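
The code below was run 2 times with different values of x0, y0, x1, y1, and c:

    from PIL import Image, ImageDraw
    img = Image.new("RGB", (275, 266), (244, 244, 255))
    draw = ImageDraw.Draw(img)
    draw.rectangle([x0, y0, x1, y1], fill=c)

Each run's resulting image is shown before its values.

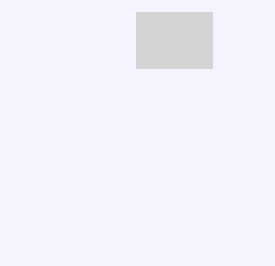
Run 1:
x0 = 136, y0 = 12, x1 = 212, y1 = 68, c = 'lightgray'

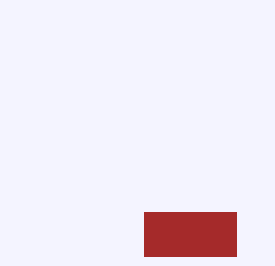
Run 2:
x0 = 144
y0 = 212
x1 = 236
y1 = 256
c = 'brown'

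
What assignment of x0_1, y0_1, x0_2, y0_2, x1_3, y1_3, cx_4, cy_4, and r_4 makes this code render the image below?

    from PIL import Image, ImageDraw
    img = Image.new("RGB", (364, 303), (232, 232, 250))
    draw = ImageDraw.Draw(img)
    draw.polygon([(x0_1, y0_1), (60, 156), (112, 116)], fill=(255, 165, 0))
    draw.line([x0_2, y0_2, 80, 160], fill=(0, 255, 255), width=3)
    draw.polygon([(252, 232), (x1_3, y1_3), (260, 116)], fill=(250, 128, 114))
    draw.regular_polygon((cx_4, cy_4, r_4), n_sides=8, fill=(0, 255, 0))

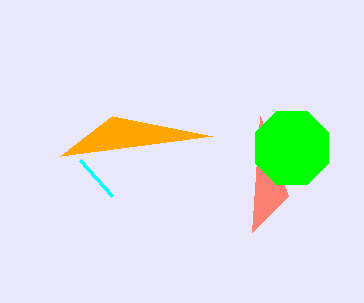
x0_1 = 212, y0_1 = 136, x0_2 = 112, y0_2 = 196, x1_3 = 288, y1_3 = 196, cx_4 = 292, cy_4 = 148, r_4 = 40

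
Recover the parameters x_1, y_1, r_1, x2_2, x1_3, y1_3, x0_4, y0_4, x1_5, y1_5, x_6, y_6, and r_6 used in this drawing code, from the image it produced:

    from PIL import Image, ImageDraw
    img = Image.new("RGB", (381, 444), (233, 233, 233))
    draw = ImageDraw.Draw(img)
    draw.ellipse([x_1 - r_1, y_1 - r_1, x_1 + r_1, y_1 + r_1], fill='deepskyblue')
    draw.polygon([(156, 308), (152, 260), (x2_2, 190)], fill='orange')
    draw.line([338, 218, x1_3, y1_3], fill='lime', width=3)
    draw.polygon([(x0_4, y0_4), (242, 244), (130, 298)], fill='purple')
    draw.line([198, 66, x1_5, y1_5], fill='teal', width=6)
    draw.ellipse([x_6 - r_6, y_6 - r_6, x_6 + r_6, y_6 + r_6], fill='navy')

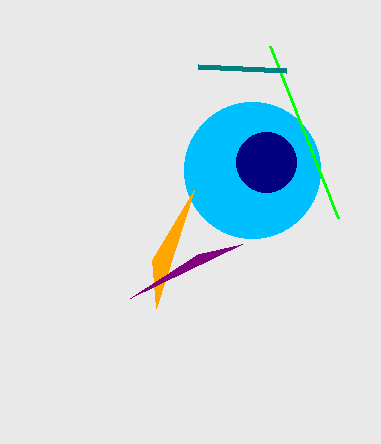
x_1 = 252, y_1 = 170, r_1 = 68, x2_2 = 194, x1_3 = 270, y1_3 = 46, x0_4 = 198, y0_4 = 254, x1_5 = 286, y1_5 = 70, x_6 = 266, y_6 = 162, r_6 = 30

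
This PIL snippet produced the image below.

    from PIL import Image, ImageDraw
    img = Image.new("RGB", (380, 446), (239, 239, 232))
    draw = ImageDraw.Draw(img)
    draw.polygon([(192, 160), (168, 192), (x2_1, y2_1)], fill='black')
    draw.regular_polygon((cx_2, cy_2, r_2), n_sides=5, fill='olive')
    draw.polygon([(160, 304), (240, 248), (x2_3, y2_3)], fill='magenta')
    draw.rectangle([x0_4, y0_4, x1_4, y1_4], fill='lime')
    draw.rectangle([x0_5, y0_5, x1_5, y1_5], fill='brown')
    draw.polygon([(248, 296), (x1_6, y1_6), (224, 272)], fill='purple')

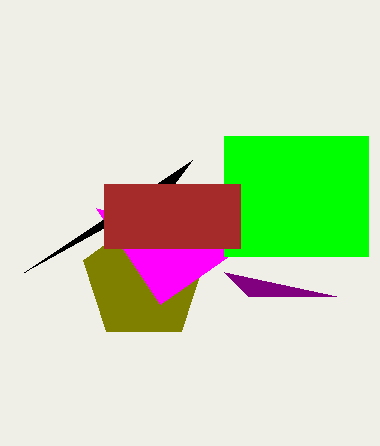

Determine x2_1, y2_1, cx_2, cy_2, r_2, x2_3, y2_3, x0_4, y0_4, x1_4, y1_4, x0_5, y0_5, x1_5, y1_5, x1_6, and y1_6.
x2_1 = 24, y2_1 = 272, cx_2 = 144, cy_2 = 280, r_2 = 64, x2_3 = 96, y2_3 = 208, x0_4 = 224, y0_4 = 136, x1_4 = 368, y1_4 = 256, x0_5 = 104, y0_5 = 184, x1_5 = 240, y1_5 = 248, x1_6 = 336, y1_6 = 296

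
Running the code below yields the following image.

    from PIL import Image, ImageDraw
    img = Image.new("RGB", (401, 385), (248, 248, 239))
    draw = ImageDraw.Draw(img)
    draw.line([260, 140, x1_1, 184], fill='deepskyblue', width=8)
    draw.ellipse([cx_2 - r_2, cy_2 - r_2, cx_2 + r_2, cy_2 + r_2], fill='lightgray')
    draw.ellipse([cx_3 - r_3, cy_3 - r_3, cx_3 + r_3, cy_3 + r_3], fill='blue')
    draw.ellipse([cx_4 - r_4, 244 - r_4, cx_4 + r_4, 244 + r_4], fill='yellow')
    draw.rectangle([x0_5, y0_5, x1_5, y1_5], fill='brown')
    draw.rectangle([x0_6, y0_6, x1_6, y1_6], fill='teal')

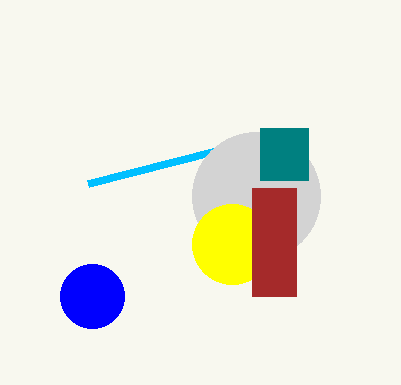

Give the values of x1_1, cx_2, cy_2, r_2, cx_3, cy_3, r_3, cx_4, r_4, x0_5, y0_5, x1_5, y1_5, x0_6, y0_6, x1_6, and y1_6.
x1_1 = 88, cx_2 = 256, cy_2 = 196, r_2 = 64, cx_3 = 92, cy_3 = 296, r_3 = 32, cx_4 = 232, r_4 = 40, x0_5 = 252, y0_5 = 188, x1_5 = 296, y1_5 = 296, x0_6 = 260, y0_6 = 128, x1_6 = 308, y1_6 = 180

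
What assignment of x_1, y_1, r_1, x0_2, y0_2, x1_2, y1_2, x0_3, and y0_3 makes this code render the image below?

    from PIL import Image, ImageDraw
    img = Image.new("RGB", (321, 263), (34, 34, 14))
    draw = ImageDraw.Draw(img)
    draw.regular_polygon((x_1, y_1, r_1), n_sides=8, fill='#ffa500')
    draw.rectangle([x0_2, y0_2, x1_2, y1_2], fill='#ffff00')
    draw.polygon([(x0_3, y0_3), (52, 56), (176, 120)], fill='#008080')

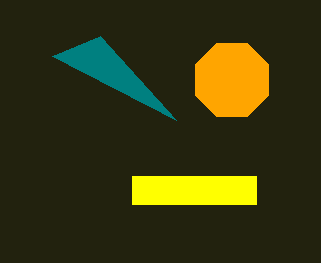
x_1 = 232
y_1 = 80
r_1 = 40
x0_2 = 132
y0_2 = 176
x1_2 = 256
y1_2 = 204
x0_3 = 100
y0_3 = 36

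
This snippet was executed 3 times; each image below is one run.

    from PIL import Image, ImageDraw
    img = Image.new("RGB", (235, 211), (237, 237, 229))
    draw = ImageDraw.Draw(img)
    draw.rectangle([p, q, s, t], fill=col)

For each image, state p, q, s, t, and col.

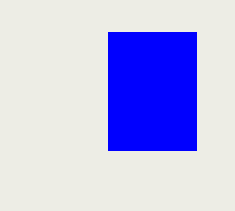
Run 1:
p = 108
q = 32
s = 196
t = 150
col = 'blue'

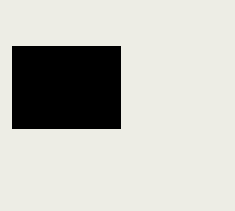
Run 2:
p = 12; q = 46; s = 120; t = 128; col = 'black'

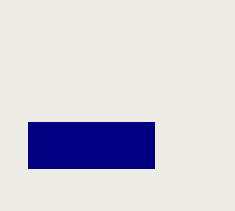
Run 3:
p = 28
q = 122
s = 154
t = 168
col = 'navy'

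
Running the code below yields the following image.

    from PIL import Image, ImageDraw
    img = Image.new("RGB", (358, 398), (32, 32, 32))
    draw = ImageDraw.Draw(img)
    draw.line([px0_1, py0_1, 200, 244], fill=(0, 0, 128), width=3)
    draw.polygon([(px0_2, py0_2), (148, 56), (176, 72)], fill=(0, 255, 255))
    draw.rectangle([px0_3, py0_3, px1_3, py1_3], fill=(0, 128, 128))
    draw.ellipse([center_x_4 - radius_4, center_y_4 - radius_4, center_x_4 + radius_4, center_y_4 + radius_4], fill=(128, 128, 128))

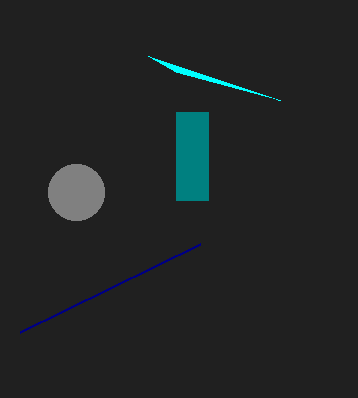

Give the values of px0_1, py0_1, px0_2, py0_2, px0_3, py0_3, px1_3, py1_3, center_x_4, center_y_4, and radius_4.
px0_1 = 20; py0_1 = 332; px0_2 = 280; py0_2 = 100; px0_3 = 176; py0_3 = 112; px1_3 = 208; py1_3 = 200; center_x_4 = 76; center_y_4 = 192; radius_4 = 28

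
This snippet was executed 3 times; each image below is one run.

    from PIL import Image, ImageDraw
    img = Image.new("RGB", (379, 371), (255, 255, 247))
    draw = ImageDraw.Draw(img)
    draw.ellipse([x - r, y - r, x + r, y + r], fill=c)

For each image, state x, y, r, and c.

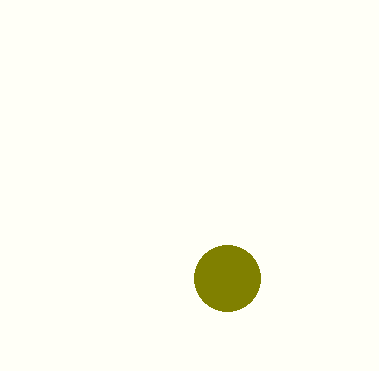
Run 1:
x = 227
y = 278
r = 33
c = 'olive'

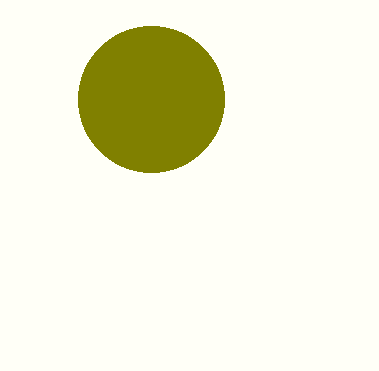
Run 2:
x = 151, y = 99, r = 73, c = 'olive'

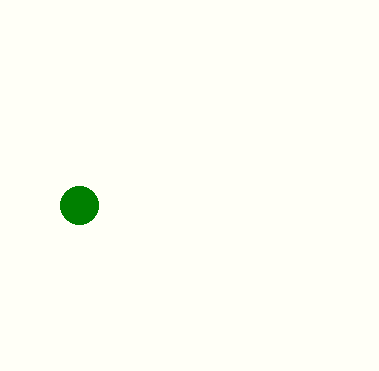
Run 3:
x = 79
y = 205
r = 19
c = 'green'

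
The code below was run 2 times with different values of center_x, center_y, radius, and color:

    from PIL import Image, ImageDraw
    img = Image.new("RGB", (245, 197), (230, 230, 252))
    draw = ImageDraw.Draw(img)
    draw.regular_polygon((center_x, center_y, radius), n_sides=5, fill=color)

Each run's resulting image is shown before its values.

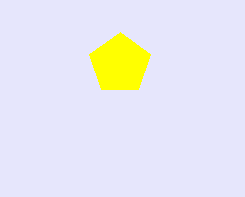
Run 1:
center_x = 120; center_y = 64; radius = 32; color = 'yellow'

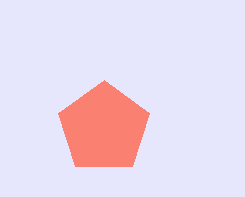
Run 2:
center_x = 104; center_y = 128; radius = 48; color = 'salmon'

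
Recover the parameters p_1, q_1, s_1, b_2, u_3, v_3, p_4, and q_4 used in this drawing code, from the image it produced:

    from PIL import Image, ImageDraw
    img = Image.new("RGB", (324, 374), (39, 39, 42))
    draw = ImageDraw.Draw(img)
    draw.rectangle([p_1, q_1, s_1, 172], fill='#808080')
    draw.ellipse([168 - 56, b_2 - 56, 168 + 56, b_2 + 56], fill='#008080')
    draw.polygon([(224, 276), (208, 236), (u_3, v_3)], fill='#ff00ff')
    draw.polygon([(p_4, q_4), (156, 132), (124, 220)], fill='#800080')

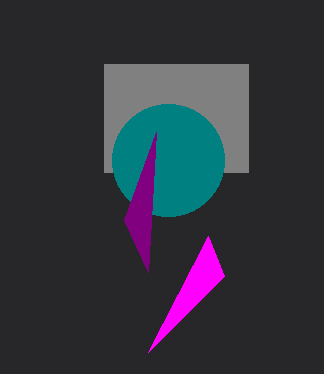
p_1 = 104; q_1 = 64; s_1 = 248; b_2 = 160; u_3 = 148; v_3 = 352; p_4 = 148; q_4 = 272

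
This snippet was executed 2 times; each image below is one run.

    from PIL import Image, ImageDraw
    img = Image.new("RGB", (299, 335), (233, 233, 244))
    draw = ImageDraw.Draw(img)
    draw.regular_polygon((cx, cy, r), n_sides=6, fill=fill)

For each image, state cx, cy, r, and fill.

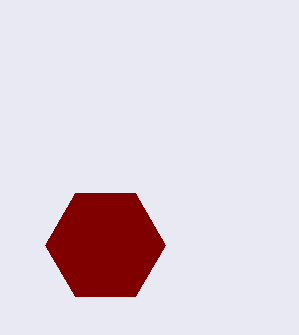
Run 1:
cx = 105; cy = 245; r = 60; fill = 'maroon'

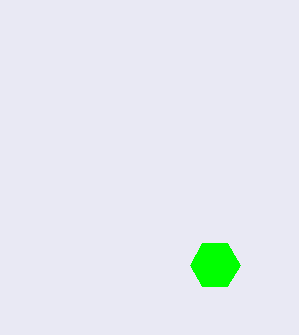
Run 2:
cx = 215; cy = 265; r = 25; fill = 'lime'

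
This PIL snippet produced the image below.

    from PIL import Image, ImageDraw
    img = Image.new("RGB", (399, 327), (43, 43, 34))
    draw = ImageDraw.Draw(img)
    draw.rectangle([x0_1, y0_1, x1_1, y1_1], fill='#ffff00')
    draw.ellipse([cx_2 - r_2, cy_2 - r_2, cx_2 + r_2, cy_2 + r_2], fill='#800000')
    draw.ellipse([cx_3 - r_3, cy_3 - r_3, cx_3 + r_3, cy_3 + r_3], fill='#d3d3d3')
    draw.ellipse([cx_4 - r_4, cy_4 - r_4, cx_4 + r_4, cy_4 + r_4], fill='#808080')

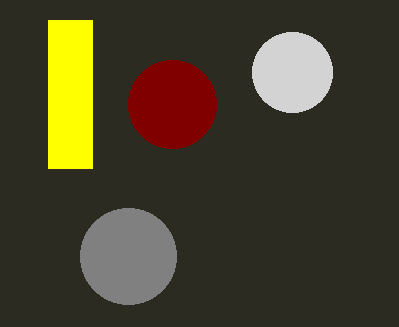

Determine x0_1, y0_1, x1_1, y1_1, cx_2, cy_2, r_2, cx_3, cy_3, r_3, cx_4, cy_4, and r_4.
x0_1 = 48; y0_1 = 20; x1_1 = 92; y1_1 = 168; cx_2 = 172; cy_2 = 104; r_2 = 44; cx_3 = 292; cy_3 = 72; r_3 = 40; cx_4 = 128; cy_4 = 256; r_4 = 48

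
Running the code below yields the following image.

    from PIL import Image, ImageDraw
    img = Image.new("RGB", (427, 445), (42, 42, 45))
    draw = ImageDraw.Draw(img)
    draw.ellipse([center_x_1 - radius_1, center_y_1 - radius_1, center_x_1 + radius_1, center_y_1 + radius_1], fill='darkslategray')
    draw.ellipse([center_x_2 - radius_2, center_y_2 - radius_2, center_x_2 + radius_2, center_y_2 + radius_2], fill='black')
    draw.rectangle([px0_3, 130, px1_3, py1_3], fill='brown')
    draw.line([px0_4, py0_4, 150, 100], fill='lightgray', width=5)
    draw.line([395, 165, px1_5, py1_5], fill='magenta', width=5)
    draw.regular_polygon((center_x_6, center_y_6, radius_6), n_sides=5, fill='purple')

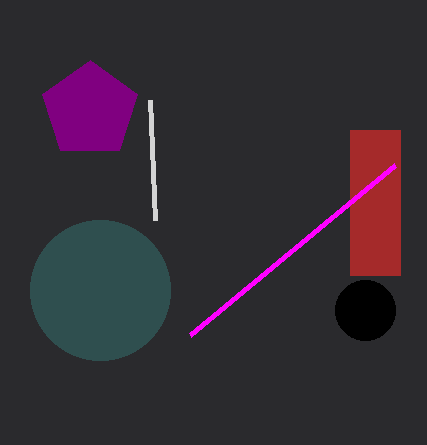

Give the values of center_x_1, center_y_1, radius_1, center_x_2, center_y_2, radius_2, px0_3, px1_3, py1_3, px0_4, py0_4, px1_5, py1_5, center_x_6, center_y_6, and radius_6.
center_x_1 = 100
center_y_1 = 290
radius_1 = 70
center_x_2 = 365
center_y_2 = 310
radius_2 = 30
px0_3 = 350
px1_3 = 400
py1_3 = 275
px0_4 = 155
py0_4 = 220
px1_5 = 190
py1_5 = 335
center_x_6 = 90
center_y_6 = 110
radius_6 = 50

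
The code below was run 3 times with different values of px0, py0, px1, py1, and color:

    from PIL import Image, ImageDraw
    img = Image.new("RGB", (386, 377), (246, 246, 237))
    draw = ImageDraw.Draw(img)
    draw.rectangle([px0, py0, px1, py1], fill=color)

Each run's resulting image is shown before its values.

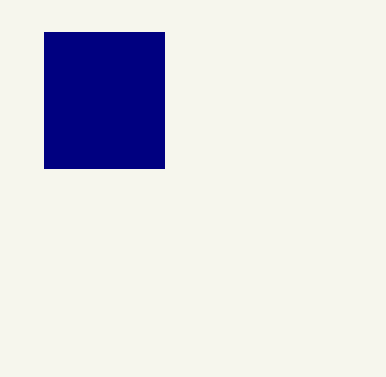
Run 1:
px0 = 44
py0 = 32
px1 = 164
py1 = 168
color = 'navy'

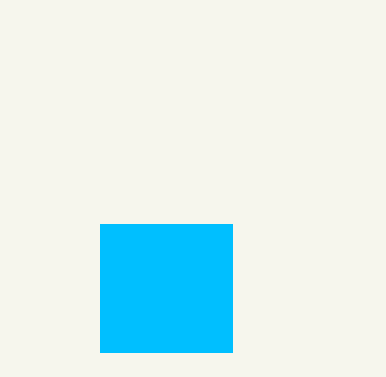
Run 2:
px0 = 100; py0 = 224; px1 = 232; py1 = 352; color = 'deepskyblue'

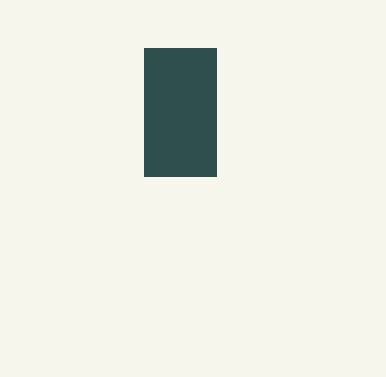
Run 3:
px0 = 144; py0 = 48; px1 = 216; py1 = 176; color = 'darkslategray'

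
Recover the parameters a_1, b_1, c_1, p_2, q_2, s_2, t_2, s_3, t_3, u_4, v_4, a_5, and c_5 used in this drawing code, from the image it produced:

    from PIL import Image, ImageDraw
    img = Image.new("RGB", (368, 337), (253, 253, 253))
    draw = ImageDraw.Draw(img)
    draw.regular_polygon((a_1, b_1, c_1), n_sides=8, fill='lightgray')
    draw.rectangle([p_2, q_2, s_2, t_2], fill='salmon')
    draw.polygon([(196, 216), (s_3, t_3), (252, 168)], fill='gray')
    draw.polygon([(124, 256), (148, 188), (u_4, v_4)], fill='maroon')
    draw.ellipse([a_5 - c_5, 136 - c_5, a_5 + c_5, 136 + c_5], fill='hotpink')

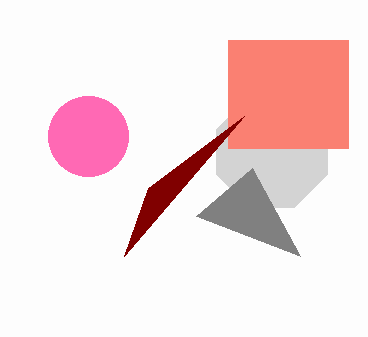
a_1 = 272, b_1 = 152, c_1 = 60, p_2 = 228, q_2 = 40, s_2 = 348, t_2 = 148, s_3 = 300, t_3 = 256, u_4 = 244, v_4 = 116, a_5 = 88, c_5 = 40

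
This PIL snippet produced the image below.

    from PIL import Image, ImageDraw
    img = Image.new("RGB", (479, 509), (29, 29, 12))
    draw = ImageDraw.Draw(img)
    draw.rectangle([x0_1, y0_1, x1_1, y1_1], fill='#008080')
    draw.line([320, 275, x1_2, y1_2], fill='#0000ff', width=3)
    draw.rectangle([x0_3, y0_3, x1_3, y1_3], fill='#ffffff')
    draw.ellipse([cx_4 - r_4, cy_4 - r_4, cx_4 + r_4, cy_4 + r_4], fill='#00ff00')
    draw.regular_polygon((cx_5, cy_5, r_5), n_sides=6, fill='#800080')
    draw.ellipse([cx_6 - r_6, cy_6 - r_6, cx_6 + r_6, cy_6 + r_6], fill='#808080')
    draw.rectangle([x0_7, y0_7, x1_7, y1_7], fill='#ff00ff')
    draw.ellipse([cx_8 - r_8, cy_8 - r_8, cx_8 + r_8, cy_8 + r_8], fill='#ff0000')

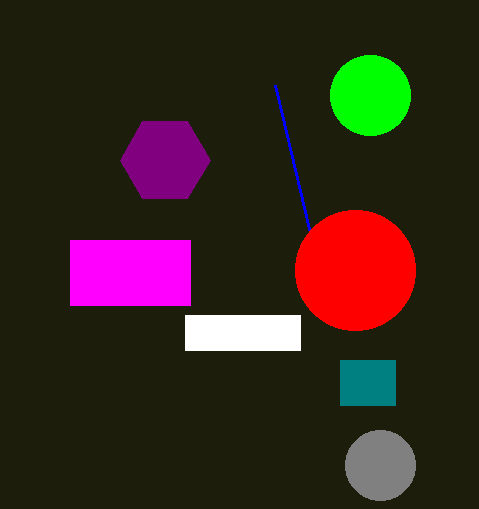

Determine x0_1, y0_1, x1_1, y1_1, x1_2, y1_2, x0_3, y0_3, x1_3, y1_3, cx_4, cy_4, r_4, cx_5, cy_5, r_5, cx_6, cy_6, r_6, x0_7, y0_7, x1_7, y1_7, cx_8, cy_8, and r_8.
x0_1 = 340, y0_1 = 360, x1_1 = 395, y1_1 = 405, x1_2 = 275, y1_2 = 85, x0_3 = 185, y0_3 = 315, x1_3 = 300, y1_3 = 350, cx_4 = 370, cy_4 = 95, r_4 = 40, cx_5 = 165, cy_5 = 160, r_5 = 45, cx_6 = 380, cy_6 = 465, r_6 = 35, x0_7 = 70, y0_7 = 240, x1_7 = 190, y1_7 = 305, cx_8 = 355, cy_8 = 270, r_8 = 60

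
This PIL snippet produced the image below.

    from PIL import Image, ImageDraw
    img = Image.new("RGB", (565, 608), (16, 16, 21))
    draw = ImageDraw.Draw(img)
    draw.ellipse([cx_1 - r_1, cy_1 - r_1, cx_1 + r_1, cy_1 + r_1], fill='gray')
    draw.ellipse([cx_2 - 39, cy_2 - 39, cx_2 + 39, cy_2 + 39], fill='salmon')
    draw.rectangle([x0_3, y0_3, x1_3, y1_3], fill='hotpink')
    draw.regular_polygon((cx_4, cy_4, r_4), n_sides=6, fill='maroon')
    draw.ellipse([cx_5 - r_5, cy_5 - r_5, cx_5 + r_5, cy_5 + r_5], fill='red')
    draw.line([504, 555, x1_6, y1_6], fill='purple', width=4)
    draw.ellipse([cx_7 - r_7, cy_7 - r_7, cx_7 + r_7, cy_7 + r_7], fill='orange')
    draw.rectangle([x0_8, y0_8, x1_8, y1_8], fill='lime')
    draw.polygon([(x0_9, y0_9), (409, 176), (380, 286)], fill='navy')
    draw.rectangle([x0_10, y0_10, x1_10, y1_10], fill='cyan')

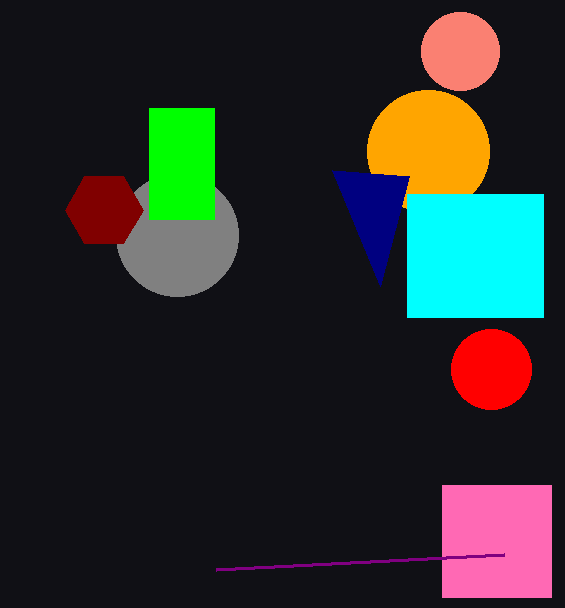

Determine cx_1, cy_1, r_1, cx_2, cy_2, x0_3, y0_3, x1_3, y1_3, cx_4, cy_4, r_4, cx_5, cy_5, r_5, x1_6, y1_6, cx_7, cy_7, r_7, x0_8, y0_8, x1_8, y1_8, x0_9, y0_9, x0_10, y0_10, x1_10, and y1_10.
cx_1 = 177, cy_1 = 235, r_1 = 61, cx_2 = 460, cy_2 = 51, x0_3 = 442, y0_3 = 485, x1_3 = 551, y1_3 = 597, cx_4 = 104, cy_4 = 210, r_4 = 39, cx_5 = 491, cy_5 = 369, r_5 = 40, x1_6 = 216, y1_6 = 570, cx_7 = 428, cy_7 = 151, r_7 = 61, x0_8 = 149, y0_8 = 108, x1_8 = 214, y1_8 = 219, x0_9 = 332, y0_9 = 170, x0_10 = 407, y0_10 = 194, x1_10 = 543, y1_10 = 317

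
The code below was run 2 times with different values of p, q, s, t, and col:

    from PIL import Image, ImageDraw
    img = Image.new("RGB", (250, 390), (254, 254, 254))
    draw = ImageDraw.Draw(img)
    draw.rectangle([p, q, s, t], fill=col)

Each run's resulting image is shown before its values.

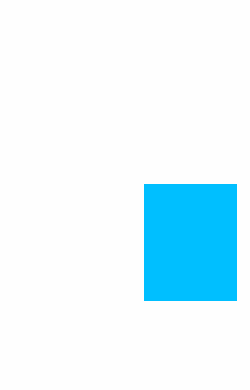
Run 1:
p = 144, q = 184, s = 236, t = 300, col = 'deepskyblue'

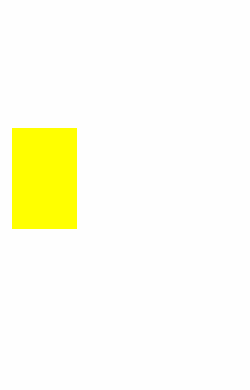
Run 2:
p = 12, q = 128, s = 76, t = 228, col = 'yellow'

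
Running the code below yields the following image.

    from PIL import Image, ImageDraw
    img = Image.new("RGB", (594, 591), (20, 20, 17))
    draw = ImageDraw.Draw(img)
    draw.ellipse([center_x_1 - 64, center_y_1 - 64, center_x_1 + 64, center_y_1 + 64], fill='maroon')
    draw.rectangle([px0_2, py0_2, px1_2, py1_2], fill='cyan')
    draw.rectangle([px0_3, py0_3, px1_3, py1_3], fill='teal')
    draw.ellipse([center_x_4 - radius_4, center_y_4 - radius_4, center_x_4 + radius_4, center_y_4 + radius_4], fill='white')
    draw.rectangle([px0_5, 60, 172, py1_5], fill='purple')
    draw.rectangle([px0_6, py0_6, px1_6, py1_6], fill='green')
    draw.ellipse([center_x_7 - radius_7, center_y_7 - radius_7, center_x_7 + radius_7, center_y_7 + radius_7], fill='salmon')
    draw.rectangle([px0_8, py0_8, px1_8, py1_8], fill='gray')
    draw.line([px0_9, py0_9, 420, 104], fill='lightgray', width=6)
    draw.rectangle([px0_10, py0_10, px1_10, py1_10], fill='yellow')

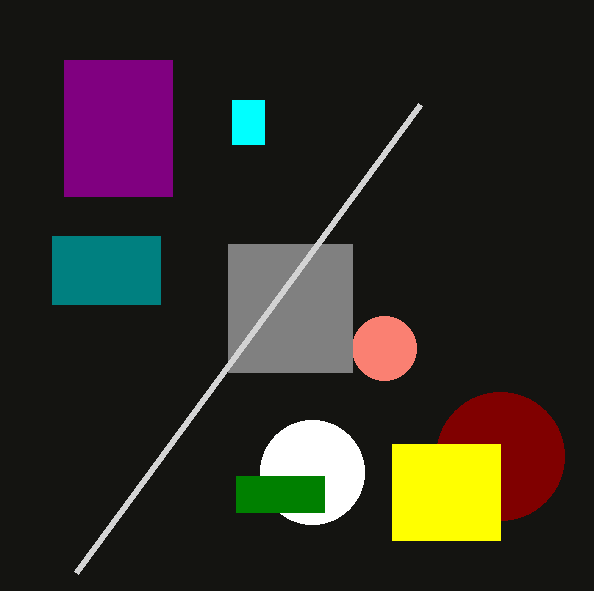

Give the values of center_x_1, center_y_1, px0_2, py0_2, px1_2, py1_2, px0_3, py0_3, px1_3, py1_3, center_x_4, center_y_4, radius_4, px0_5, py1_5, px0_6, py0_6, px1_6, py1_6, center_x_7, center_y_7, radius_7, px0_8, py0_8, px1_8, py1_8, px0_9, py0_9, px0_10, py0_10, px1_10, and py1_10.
center_x_1 = 500
center_y_1 = 456
px0_2 = 232
py0_2 = 100
px1_2 = 264
py1_2 = 144
px0_3 = 52
py0_3 = 236
px1_3 = 160
py1_3 = 304
center_x_4 = 312
center_y_4 = 472
radius_4 = 52
px0_5 = 64
py1_5 = 196
px0_6 = 236
py0_6 = 476
px1_6 = 324
py1_6 = 512
center_x_7 = 384
center_y_7 = 348
radius_7 = 32
px0_8 = 228
py0_8 = 244
px1_8 = 352
py1_8 = 372
px0_9 = 76
py0_9 = 572
px0_10 = 392
py0_10 = 444
px1_10 = 500
py1_10 = 540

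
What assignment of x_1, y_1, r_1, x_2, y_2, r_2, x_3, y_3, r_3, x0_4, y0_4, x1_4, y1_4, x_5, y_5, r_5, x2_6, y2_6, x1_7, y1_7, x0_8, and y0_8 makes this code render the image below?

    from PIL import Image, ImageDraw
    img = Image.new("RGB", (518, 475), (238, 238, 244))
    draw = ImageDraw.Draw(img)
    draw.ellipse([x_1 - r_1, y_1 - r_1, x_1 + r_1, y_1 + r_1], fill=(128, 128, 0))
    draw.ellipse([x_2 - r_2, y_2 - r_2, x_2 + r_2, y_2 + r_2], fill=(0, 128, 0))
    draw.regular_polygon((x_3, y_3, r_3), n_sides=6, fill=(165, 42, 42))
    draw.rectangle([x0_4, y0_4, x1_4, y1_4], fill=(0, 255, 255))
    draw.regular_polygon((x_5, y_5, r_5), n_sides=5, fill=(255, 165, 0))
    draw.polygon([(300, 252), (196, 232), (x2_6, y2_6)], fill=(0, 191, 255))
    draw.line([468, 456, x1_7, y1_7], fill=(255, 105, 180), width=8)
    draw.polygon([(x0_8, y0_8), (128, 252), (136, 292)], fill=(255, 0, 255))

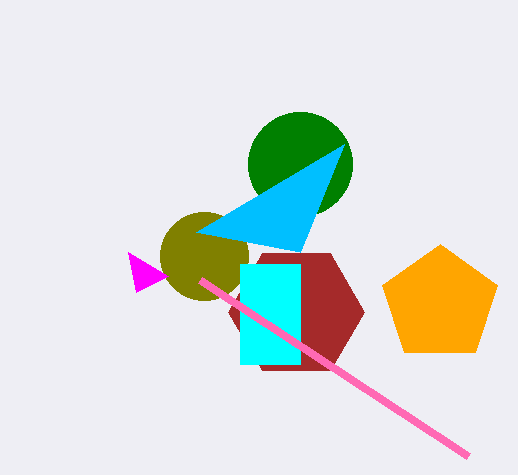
x_1 = 204; y_1 = 256; r_1 = 44; x_2 = 300; y_2 = 164; r_2 = 52; x_3 = 296; y_3 = 312; r_3 = 68; x0_4 = 240; y0_4 = 264; x1_4 = 300; y1_4 = 364; x_5 = 440; y_5 = 304; r_5 = 60; x2_6 = 344; y2_6 = 144; x1_7 = 200; y1_7 = 280; x0_8 = 168; y0_8 = 276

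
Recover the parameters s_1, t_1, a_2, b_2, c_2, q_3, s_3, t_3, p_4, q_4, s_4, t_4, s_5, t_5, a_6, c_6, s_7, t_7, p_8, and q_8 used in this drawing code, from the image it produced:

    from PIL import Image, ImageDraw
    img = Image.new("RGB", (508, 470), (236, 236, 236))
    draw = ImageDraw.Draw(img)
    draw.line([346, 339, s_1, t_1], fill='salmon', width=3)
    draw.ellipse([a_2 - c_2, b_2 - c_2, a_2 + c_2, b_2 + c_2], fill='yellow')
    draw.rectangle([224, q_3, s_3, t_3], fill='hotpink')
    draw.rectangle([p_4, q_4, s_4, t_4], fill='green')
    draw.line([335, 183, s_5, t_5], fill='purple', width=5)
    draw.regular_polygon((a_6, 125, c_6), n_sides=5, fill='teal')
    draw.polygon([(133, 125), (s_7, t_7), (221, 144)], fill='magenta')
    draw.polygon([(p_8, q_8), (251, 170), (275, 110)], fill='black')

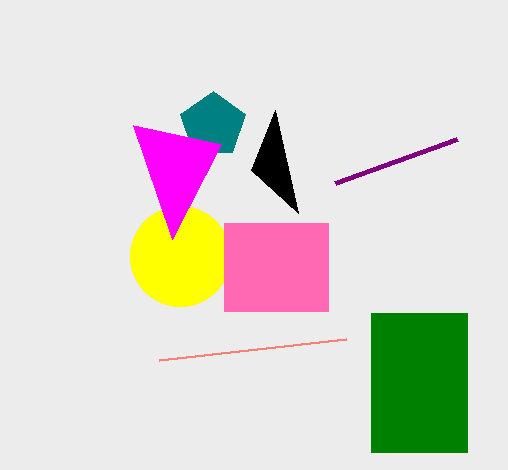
s_1 = 159, t_1 = 360, a_2 = 180, b_2 = 256, c_2 = 50, q_3 = 223, s_3 = 328, t_3 = 311, p_4 = 371, q_4 = 313, s_4 = 467, t_4 = 452, s_5 = 457, t_5 = 139, a_6 = 213, c_6 = 34, s_7 = 172, t_7 = 239, p_8 = 298, q_8 = 213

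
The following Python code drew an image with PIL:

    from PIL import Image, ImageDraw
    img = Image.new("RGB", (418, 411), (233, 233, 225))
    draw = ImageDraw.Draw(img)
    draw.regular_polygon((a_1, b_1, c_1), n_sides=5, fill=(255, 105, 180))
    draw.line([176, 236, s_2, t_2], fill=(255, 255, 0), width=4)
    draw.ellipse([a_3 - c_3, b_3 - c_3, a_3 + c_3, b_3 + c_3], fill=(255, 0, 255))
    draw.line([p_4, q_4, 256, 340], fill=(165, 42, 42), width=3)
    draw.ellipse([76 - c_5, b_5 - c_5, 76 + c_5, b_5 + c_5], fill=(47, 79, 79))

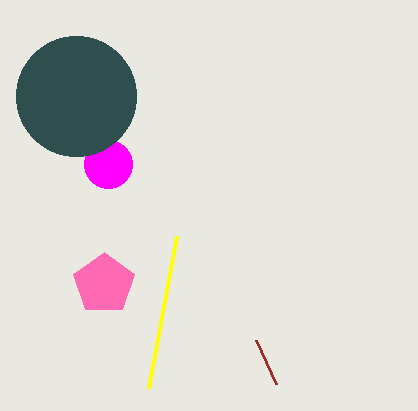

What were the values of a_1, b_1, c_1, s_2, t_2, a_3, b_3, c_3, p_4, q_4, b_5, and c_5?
a_1 = 104, b_1 = 284, c_1 = 32, s_2 = 148, t_2 = 388, a_3 = 108, b_3 = 164, c_3 = 24, p_4 = 276, q_4 = 384, b_5 = 96, c_5 = 60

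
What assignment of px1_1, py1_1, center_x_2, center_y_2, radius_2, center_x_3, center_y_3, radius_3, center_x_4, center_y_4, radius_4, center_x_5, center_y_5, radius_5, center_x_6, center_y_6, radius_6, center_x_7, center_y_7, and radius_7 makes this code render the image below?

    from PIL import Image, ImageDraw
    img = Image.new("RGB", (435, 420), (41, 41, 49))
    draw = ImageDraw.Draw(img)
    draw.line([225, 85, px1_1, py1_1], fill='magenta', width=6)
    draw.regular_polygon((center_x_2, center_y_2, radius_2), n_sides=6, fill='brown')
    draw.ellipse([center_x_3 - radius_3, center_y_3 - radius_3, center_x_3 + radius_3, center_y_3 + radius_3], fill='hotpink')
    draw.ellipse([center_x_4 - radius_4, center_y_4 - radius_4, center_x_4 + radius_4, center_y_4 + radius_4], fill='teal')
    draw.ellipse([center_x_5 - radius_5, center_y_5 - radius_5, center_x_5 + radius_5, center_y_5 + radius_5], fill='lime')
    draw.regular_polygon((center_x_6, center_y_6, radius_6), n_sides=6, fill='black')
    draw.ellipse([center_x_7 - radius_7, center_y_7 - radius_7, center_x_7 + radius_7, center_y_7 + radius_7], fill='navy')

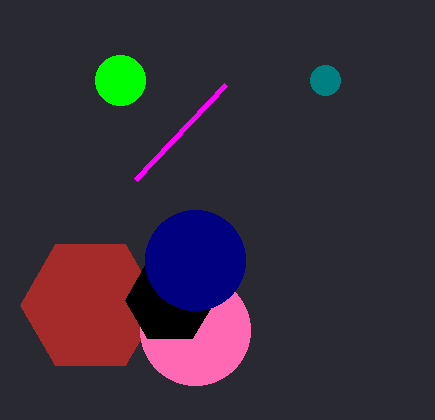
px1_1 = 135; py1_1 = 180; center_x_2 = 90; center_y_2 = 305; radius_2 = 70; center_x_3 = 195; center_y_3 = 330; radius_3 = 55; center_x_4 = 325; center_y_4 = 80; radius_4 = 15; center_x_5 = 120; center_y_5 = 80; radius_5 = 25; center_x_6 = 170; center_y_6 = 300; radius_6 = 45; center_x_7 = 195; center_y_7 = 260; radius_7 = 50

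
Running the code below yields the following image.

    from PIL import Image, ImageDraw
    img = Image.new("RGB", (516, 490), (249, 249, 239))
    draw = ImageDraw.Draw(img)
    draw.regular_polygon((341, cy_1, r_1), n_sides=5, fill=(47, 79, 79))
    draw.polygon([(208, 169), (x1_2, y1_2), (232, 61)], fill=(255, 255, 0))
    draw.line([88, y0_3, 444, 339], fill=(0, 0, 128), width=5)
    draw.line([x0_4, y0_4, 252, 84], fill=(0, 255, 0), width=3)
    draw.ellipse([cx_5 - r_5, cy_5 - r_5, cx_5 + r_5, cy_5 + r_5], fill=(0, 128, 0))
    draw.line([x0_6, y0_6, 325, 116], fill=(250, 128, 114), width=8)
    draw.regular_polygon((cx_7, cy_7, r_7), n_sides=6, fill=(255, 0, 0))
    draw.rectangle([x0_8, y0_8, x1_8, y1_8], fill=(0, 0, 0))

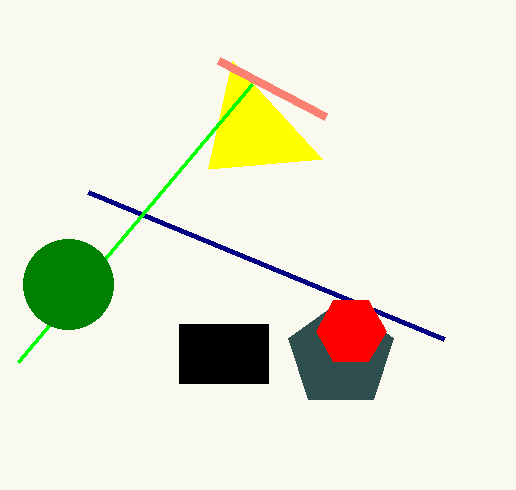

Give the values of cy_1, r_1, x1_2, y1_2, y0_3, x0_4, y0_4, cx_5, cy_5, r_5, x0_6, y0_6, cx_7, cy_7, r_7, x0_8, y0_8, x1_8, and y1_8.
cy_1 = 355; r_1 = 55; x1_2 = 322; y1_2 = 159; y0_3 = 192; x0_4 = 18; y0_4 = 362; cx_5 = 68; cy_5 = 284; r_5 = 45; x0_6 = 218; y0_6 = 60; cx_7 = 351; cy_7 = 331; r_7 = 35; x0_8 = 179; y0_8 = 324; x1_8 = 268; y1_8 = 383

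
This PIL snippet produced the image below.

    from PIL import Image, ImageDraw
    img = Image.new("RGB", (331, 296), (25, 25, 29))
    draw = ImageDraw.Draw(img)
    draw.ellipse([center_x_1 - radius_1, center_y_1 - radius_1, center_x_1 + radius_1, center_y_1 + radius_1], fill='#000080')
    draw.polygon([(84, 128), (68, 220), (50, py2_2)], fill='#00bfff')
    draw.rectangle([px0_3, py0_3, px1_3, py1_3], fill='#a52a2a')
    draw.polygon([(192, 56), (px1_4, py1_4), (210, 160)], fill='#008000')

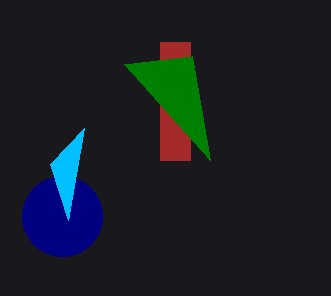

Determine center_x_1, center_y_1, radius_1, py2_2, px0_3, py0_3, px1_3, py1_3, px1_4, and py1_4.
center_x_1 = 62; center_y_1 = 216; radius_1 = 40; py2_2 = 164; px0_3 = 160; py0_3 = 42; px1_3 = 190; py1_3 = 160; px1_4 = 124; py1_4 = 64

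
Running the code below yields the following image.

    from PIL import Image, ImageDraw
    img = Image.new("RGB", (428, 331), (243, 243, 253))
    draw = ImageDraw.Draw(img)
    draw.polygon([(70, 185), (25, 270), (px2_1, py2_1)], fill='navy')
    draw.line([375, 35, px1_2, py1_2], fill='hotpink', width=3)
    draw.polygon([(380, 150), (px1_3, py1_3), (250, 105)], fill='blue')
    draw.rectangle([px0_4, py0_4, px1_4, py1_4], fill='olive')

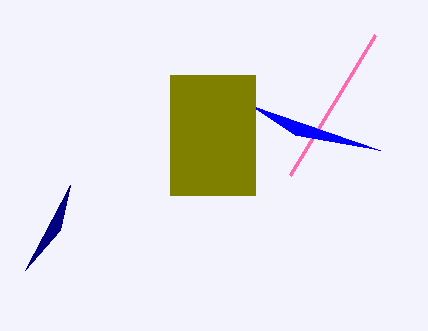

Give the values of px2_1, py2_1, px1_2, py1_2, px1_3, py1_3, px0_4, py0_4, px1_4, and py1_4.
px2_1 = 60, py2_1 = 230, px1_2 = 290, py1_2 = 175, px1_3 = 295, py1_3 = 135, px0_4 = 170, py0_4 = 75, px1_4 = 255, py1_4 = 195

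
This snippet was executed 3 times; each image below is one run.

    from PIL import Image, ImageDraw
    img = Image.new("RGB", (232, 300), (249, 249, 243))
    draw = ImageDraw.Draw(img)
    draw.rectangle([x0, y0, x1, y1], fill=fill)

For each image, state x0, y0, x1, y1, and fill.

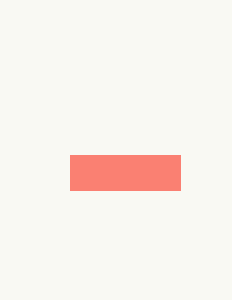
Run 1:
x0 = 70
y0 = 155
x1 = 180
y1 = 190
fill = 'salmon'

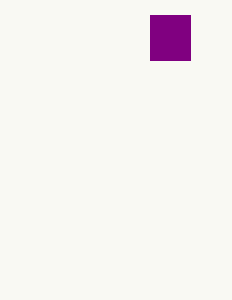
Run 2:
x0 = 150; y0 = 15; x1 = 190; y1 = 60; fill = 'purple'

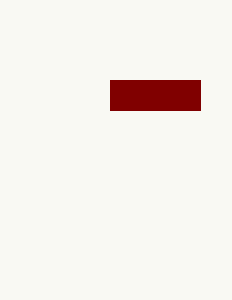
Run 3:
x0 = 110, y0 = 80, x1 = 200, y1 = 110, fill = 'maroon'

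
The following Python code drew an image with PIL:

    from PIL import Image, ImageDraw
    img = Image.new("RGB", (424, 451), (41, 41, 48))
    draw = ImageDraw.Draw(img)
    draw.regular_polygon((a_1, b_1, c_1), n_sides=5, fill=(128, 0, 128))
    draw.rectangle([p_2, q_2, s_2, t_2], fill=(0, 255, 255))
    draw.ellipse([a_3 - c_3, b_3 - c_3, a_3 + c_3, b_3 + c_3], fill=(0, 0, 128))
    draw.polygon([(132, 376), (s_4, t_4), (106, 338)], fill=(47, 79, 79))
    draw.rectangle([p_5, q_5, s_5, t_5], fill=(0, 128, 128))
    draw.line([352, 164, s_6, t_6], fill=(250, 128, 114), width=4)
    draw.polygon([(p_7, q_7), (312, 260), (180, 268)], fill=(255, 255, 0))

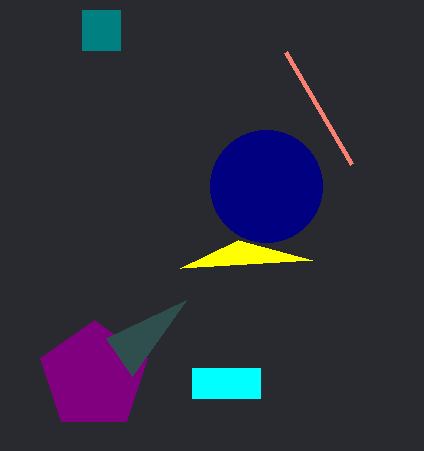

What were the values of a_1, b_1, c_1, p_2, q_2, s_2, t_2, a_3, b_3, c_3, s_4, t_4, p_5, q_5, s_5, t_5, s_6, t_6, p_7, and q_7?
a_1 = 94, b_1 = 376, c_1 = 56, p_2 = 192, q_2 = 368, s_2 = 260, t_2 = 398, a_3 = 266, b_3 = 186, c_3 = 56, s_4 = 186, t_4 = 300, p_5 = 82, q_5 = 10, s_5 = 120, t_5 = 50, s_6 = 286, t_6 = 52, p_7 = 238, q_7 = 240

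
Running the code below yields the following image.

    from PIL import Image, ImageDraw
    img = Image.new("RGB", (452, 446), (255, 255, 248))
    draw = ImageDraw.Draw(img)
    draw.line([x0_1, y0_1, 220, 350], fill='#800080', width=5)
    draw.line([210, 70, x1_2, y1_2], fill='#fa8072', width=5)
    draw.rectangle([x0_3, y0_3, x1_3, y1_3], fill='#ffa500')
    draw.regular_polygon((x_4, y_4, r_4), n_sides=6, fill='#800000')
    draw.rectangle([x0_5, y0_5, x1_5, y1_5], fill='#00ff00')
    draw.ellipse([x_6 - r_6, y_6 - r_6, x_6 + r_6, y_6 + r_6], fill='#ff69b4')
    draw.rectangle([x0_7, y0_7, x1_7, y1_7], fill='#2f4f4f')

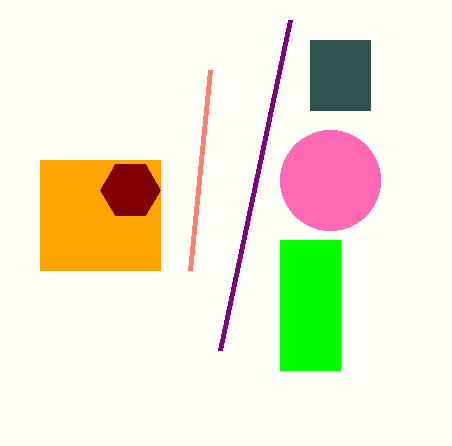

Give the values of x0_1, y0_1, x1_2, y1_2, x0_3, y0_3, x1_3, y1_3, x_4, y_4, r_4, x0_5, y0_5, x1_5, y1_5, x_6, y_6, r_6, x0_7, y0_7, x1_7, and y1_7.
x0_1 = 290; y0_1 = 20; x1_2 = 190; y1_2 = 270; x0_3 = 40; y0_3 = 160; x1_3 = 160; y1_3 = 270; x_4 = 130; y_4 = 190; r_4 = 30; x0_5 = 280; y0_5 = 240; x1_5 = 340; y1_5 = 370; x_6 = 330; y_6 = 180; r_6 = 50; x0_7 = 310; y0_7 = 40; x1_7 = 370; y1_7 = 110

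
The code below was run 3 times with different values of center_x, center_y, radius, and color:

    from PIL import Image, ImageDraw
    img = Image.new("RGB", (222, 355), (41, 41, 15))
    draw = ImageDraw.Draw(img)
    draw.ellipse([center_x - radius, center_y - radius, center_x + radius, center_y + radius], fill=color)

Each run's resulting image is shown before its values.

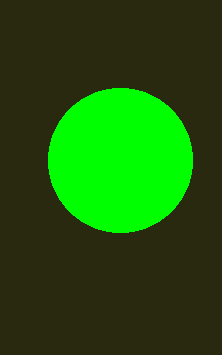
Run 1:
center_x = 120
center_y = 160
radius = 72
color = 'lime'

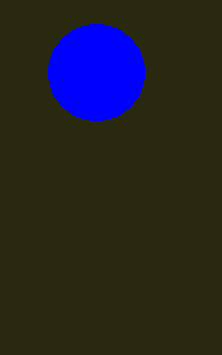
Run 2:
center_x = 96, center_y = 72, radius = 48, color = 'blue'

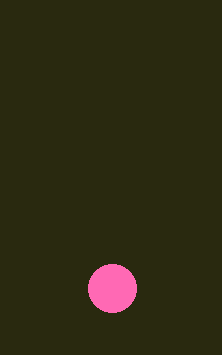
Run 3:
center_x = 112, center_y = 288, radius = 24, color = 'hotpink'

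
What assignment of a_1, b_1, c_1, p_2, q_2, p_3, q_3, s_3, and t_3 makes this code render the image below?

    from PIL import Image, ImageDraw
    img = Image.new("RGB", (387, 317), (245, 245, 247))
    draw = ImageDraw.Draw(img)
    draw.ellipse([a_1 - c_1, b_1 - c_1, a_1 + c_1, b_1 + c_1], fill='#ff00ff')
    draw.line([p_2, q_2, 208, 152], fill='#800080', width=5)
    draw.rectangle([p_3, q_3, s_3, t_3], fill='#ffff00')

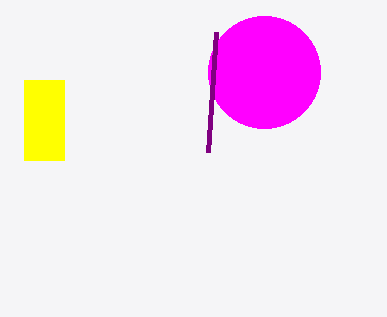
a_1 = 264; b_1 = 72; c_1 = 56; p_2 = 216; q_2 = 32; p_3 = 24; q_3 = 80; s_3 = 64; t_3 = 160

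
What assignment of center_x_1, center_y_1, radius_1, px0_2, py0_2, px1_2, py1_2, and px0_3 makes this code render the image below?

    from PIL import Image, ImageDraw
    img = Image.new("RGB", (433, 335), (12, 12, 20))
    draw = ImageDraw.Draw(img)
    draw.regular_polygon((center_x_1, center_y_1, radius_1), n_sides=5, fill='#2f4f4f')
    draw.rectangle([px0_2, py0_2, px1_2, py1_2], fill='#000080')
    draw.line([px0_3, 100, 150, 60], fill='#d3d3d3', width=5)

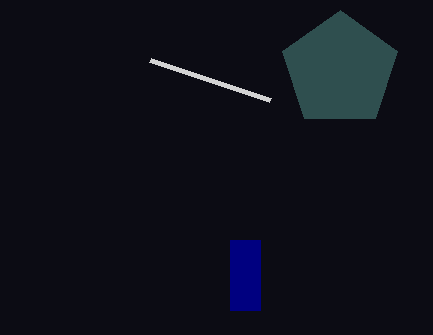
center_x_1 = 340
center_y_1 = 70
radius_1 = 60
px0_2 = 230
py0_2 = 240
px1_2 = 260
py1_2 = 310
px0_3 = 270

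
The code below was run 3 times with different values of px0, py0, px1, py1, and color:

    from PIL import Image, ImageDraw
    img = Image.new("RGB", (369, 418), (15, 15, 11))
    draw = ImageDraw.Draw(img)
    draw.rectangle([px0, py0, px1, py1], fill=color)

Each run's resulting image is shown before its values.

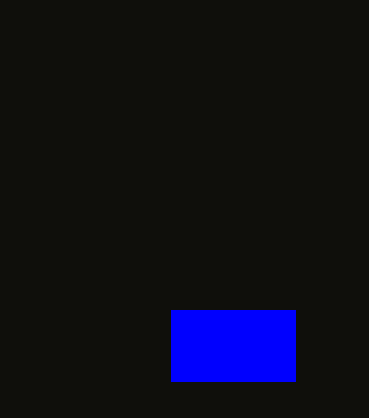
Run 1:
px0 = 171, py0 = 310, px1 = 295, py1 = 381, color = 'blue'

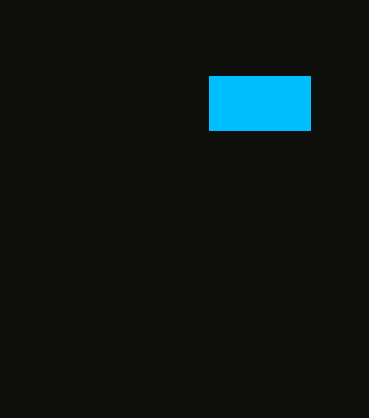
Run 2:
px0 = 209
py0 = 76
px1 = 310
py1 = 130
color = 'deepskyblue'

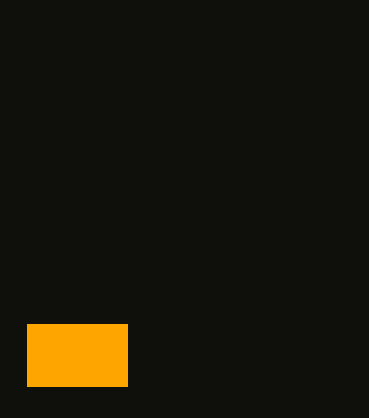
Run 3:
px0 = 27; py0 = 324; px1 = 127; py1 = 386; color = 'orange'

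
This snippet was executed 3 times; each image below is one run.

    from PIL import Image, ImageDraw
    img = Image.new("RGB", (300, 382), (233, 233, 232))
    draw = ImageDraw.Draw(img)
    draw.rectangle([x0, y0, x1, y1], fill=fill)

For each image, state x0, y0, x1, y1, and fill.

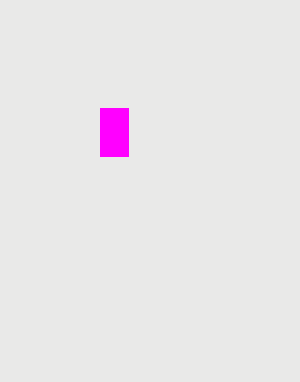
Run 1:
x0 = 100; y0 = 108; x1 = 128; y1 = 156; fill = 'magenta'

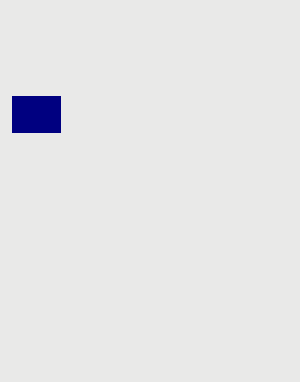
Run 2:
x0 = 12; y0 = 96; x1 = 60; y1 = 132; fill = 'navy'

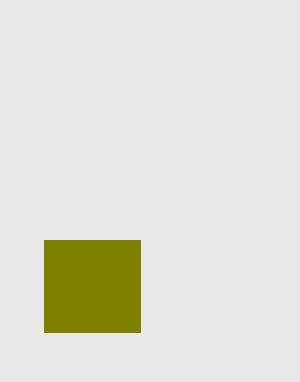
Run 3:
x0 = 44, y0 = 240, x1 = 140, y1 = 332, fill = 'olive'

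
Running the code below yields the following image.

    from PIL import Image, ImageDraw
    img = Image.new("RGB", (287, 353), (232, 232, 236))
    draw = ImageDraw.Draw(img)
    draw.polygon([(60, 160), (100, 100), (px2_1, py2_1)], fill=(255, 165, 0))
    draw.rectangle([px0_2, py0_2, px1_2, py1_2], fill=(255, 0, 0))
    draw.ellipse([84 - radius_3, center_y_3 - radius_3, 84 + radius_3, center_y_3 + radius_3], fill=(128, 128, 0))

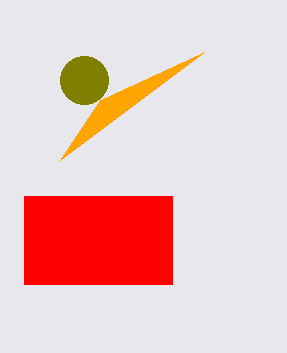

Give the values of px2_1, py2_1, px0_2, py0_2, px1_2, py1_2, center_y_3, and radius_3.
px2_1 = 204, py2_1 = 52, px0_2 = 24, py0_2 = 196, px1_2 = 172, py1_2 = 284, center_y_3 = 80, radius_3 = 24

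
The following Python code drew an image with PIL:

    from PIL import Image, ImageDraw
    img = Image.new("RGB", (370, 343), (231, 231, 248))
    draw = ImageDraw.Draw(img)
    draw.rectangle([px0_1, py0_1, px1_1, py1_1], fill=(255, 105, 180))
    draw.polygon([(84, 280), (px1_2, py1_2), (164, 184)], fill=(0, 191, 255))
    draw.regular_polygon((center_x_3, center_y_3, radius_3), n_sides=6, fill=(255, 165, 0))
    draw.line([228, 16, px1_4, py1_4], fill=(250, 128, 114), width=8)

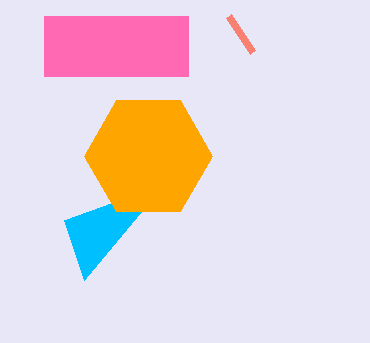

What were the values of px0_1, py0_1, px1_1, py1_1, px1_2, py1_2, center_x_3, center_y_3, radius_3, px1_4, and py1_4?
px0_1 = 44; py0_1 = 16; px1_1 = 188; py1_1 = 76; px1_2 = 64; py1_2 = 220; center_x_3 = 148; center_y_3 = 156; radius_3 = 64; px1_4 = 252; py1_4 = 52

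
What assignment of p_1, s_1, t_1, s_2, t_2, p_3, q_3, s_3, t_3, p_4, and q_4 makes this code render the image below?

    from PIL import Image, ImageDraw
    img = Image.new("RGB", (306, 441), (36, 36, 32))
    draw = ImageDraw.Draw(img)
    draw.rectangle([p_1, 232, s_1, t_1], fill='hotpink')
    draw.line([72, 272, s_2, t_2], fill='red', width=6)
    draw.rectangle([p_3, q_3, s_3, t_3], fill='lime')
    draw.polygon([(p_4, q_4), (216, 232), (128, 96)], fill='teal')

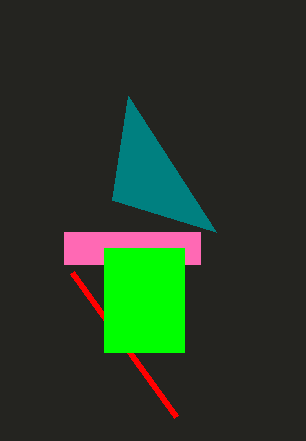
p_1 = 64; s_1 = 200; t_1 = 264; s_2 = 176; t_2 = 416; p_3 = 104; q_3 = 248; s_3 = 184; t_3 = 352; p_4 = 112; q_4 = 200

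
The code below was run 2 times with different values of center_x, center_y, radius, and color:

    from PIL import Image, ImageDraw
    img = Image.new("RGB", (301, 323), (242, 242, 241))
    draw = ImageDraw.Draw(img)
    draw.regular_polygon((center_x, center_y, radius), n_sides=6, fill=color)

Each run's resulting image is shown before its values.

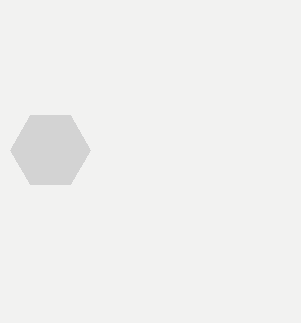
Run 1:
center_x = 50, center_y = 150, radius = 40, color = 'lightgray'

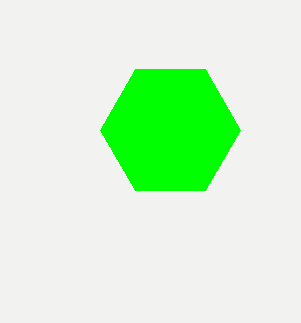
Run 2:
center_x = 170
center_y = 130
radius = 70
color = 'lime'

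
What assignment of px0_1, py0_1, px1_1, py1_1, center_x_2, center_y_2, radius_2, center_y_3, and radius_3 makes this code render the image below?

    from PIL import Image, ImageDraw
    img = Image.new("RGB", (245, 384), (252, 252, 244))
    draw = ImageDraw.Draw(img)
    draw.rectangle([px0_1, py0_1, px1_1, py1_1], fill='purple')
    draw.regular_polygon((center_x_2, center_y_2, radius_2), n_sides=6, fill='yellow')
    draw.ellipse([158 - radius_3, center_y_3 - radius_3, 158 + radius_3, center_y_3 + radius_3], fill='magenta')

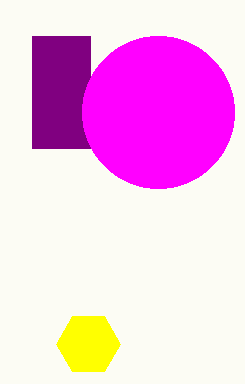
px0_1 = 32, py0_1 = 36, px1_1 = 90, py1_1 = 148, center_x_2 = 88, center_y_2 = 344, radius_2 = 32, center_y_3 = 112, radius_3 = 76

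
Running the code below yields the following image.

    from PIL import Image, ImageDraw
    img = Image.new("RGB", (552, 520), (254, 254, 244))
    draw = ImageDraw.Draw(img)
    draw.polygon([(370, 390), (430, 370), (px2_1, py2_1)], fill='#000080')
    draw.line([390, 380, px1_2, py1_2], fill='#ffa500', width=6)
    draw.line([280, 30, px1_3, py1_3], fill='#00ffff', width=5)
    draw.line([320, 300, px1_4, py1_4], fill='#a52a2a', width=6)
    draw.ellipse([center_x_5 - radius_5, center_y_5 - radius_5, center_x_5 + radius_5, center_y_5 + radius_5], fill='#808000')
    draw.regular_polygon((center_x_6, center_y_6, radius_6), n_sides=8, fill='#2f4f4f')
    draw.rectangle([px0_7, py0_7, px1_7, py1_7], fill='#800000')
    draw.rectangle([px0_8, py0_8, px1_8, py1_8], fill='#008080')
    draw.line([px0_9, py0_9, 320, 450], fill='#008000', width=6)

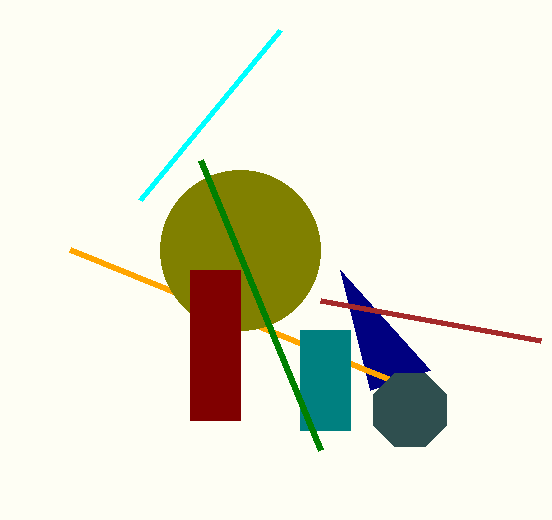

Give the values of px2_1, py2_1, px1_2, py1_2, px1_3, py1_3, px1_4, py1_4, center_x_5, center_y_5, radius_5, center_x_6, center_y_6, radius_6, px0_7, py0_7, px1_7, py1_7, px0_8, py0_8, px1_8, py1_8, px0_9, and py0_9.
px2_1 = 340, py2_1 = 270, px1_2 = 70, py1_2 = 250, px1_3 = 140, py1_3 = 200, px1_4 = 540, py1_4 = 340, center_x_5 = 240, center_y_5 = 250, radius_5 = 80, center_x_6 = 410, center_y_6 = 410, radius_6 = 40, px0_7 = 190, py0_7 = 270, px1_7 = 240, py1_7 = 420, px0_8 = 300, py0_8 = 330, px1_8 = 350, py1_8 = 430, px0_9 = 200, py0_9 = 160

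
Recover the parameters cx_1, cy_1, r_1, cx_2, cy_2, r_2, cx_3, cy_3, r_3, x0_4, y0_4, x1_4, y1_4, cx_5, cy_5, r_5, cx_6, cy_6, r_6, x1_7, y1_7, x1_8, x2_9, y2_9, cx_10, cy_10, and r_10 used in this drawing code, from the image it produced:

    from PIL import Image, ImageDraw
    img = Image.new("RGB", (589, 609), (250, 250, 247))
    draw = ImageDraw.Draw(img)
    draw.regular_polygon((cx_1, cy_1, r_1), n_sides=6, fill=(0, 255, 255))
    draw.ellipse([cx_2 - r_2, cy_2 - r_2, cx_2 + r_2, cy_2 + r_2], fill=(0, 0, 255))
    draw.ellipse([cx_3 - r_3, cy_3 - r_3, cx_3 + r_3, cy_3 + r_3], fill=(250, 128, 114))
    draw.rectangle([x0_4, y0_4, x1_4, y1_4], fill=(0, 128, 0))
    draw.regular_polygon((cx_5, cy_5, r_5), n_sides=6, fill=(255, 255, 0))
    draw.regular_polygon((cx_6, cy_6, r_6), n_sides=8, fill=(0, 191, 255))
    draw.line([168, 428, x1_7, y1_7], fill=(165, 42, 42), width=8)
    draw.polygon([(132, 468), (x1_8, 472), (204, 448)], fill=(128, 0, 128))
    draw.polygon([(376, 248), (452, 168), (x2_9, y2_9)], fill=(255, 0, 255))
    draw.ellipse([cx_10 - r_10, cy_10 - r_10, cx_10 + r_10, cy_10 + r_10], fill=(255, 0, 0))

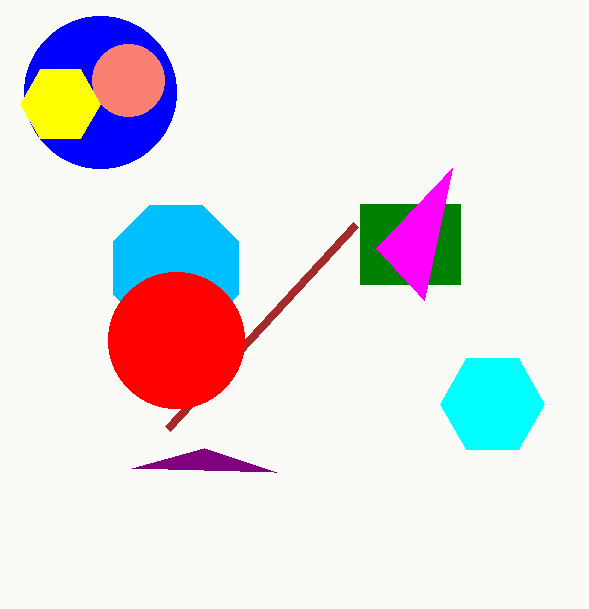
cx_1 = 492; cy_1 = 404; r_1 = 52; cx_2 = 100; cy_2 = 92; r_2 = 76; cx_3 = 128; cy_3 = 80; r_3 = 36; x0_4 = 360; y0_4 = 204; x1_4 = 460; y1_4 = 284; cx_5 = 60; cy_5 = 104; r_5 = 40; cx_6 = 176; cy_6 = 268; r_6 = 68; x1_7 = 356; y1_7 = 224; x1_8 = 276; x2_9 = 424; y2_9 = 300; cx_10 = 176; cy_10 = 340; r_10 = 68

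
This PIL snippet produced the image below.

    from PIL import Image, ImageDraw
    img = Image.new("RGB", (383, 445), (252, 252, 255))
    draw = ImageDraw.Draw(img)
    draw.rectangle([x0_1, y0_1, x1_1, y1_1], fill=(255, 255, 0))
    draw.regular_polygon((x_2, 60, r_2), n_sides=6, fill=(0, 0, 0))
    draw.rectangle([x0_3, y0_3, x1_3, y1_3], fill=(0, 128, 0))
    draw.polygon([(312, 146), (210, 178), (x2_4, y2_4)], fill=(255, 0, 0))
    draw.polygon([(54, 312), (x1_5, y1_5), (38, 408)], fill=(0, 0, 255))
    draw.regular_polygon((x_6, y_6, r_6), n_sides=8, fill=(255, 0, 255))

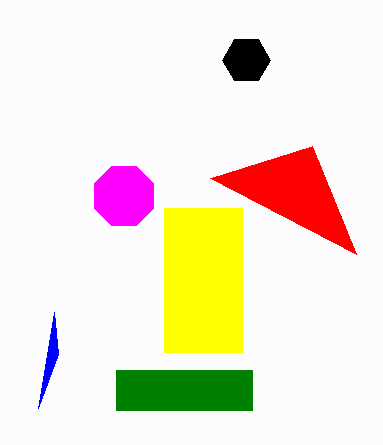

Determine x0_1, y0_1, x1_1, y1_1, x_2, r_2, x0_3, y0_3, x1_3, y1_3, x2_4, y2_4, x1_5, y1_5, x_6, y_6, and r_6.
x0_1 = 164; y0_1 = 208; x1_1 = 242; y1_1 = 352; x_2 = 246; r_2 = 24; x0_3 = 116; y0_3 = 370; x1_3 = 252; y1_3 = 410; x2_4 = 356; y2_4 = 254; x1_5 = 58; y1_5 = 354; x_6 = 124; y_6 = 196; r_6 = 32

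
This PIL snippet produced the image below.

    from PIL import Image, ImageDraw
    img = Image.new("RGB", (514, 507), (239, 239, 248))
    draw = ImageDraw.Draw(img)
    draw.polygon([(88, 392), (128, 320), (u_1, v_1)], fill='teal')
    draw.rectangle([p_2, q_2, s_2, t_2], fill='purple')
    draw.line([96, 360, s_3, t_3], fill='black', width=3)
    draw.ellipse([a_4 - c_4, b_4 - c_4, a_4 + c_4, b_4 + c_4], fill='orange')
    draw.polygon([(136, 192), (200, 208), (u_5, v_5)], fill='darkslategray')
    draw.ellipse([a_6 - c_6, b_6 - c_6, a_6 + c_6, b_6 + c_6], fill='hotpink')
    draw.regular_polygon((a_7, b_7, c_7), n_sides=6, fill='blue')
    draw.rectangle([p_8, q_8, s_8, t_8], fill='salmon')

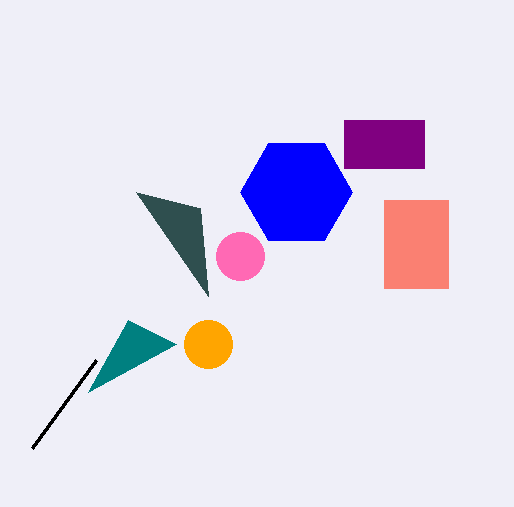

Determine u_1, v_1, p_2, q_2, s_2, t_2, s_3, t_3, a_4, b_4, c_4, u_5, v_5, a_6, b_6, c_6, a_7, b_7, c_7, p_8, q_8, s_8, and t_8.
u_1 = 176
v_1 = 344
p_2 = 344
q_2 = 120
s_2 = 424
t_2 = 168
s_3 = 32
t_3 = 448
a_4 = 208
b_4 = 344
c_4 = 24
u_5 = 208
v_5 = 296
a_6 = 240
b_6 = 256
c_6 = 24
a_7 = 296
b_7 = 192
c_7 = 56
p_8 = 384
q_8 = 200
s_8 = 448
t_8 = 288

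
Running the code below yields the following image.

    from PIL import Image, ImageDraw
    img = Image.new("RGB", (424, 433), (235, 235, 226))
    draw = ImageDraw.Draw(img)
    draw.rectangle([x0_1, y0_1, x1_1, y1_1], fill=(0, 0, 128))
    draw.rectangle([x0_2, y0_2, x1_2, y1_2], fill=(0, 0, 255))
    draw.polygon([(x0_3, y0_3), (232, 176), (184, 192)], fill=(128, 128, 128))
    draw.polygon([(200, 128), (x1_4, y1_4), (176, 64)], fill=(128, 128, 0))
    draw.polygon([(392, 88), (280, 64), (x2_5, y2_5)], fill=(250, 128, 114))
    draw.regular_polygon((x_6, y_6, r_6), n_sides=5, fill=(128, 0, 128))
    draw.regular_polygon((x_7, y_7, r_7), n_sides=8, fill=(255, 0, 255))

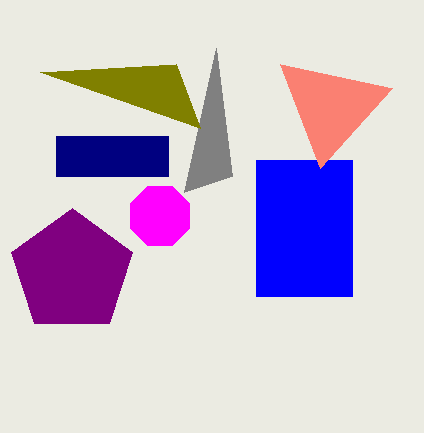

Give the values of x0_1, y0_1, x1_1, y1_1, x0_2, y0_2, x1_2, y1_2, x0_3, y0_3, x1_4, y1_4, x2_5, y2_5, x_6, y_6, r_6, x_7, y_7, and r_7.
x0_1 = 56, y0_1 = 136, x1_1 = 168, y1_1 = 176, x0_2 = 256, y0_2 = 160, x1_2 = 352, y1_2 = 296, x0_3 = 216, y0_3 = 48, x1_4 = 40, y1_4 = 72, x2_5 = 320, y2_5 = 168, x_6 = 72, y_6 = 272, r_6 = 64, x_7 = 160, y_7 = 216, r_7 = 32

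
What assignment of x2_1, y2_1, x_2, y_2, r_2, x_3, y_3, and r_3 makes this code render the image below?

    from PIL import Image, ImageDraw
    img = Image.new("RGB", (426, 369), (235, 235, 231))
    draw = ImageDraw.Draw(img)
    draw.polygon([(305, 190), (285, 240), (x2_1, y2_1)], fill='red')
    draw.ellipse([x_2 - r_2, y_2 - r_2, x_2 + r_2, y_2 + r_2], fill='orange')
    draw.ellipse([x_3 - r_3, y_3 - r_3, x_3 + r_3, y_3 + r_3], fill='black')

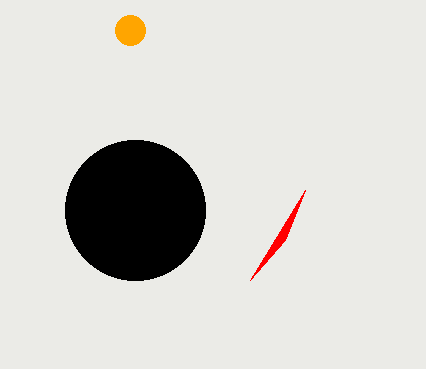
x2_1 = 250, y2_1 = 280, x_2 = 130, y_2 = 30, r_2 = 15, x_3 = 135, y_3 = 210, r_3 = 70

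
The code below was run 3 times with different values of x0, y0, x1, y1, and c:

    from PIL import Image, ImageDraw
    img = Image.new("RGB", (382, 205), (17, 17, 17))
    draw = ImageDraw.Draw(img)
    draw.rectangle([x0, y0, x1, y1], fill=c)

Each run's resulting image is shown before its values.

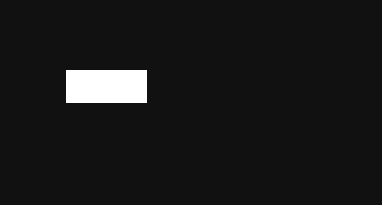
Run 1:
x0 = 66
y0 = 70
x1 = 146
y1 = 102
c = 'white'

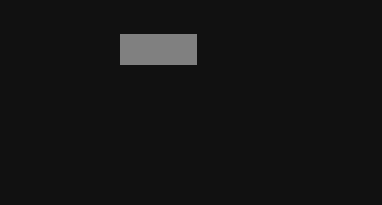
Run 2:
x0 = 120; y0 = 34; x1 = 196; y1 = 64; c = 'gray'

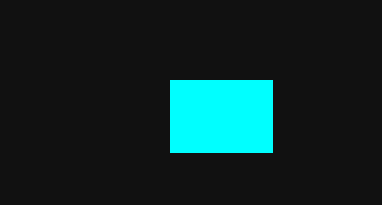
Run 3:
x0 = 170
y0 = 80
x1 = 272
y1 = 152
c = 'cyan'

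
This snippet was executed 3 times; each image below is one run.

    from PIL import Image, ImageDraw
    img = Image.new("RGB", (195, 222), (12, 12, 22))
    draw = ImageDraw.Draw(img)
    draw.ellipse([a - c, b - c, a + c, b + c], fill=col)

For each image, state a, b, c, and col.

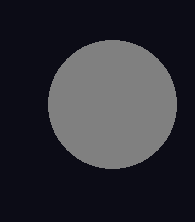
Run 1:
a = 112; b = 104; c = 64; col = 'gray'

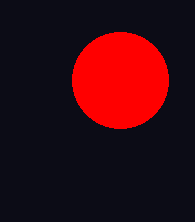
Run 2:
a = 120, b = 80, c = 48, col = 'red'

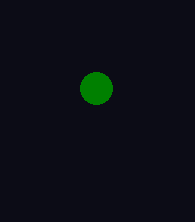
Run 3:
a = 96, b = 88, c = 16, col = 'green'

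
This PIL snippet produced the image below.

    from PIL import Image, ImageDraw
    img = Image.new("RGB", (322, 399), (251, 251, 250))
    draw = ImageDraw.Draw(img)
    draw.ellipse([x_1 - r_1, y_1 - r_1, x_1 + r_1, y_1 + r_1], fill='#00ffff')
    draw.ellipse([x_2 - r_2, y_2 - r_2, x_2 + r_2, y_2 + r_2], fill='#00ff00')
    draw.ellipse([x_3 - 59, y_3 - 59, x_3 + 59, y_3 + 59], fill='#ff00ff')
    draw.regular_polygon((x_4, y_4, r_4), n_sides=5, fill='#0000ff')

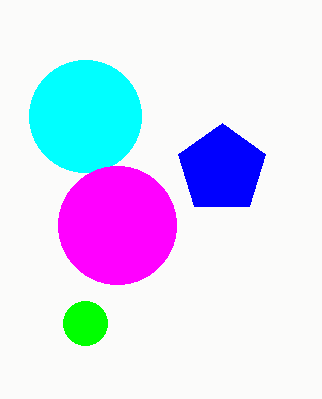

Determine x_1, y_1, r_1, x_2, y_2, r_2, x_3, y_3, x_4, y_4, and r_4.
x_1 = 85
y_1 = 116
r_1 = 56
x_2 = 85
y_2 = 323
r_2 = 22
x_3 = 117
y_3 = 225
x_4 = 222
y_4 = 169
r_4 = 46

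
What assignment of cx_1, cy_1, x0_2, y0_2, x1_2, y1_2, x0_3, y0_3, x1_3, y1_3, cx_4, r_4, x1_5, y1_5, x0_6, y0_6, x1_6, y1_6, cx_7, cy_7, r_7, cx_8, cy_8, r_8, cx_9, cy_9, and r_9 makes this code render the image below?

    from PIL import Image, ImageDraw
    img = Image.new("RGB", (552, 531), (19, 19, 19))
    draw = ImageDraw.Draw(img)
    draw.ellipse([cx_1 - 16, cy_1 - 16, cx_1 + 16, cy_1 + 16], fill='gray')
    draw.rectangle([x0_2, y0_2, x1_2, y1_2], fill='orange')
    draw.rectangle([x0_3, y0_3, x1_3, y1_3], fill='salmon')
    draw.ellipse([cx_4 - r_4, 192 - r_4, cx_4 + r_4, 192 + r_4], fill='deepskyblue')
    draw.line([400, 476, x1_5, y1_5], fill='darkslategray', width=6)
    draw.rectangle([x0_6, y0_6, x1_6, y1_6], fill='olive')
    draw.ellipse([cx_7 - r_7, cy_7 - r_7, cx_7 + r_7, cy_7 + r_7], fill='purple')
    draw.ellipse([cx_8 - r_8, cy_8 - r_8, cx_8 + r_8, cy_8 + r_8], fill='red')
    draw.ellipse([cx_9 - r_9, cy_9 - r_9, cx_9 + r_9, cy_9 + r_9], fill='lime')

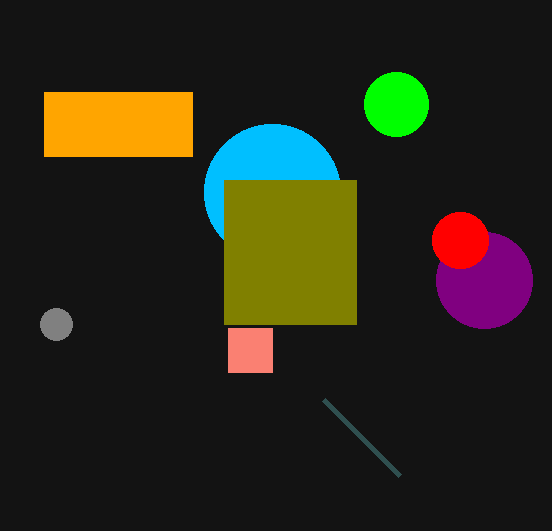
cx_1 = 56
cy_1 = 324
x0_2 = 44
y0_2 = 92
x1_2 = 192
y1_2 = 156
x0_3 = 228
y0_3 = 328
x1_3 = 272
y1_3 = 372
cx_4 = 272
r_4 = 68
x1_5 = 324
y1_5 = 400
x0_6 = 224
y0_6 = 180
x1_6 = 356
y1_6 = 324
cx_7 = 484
cy_7 = 280
r_7 = 48
cx_8 = 460
cy_8 = 240
r_8 = 28
cx_9 = 396
cy_9 = 104
r_9 = 32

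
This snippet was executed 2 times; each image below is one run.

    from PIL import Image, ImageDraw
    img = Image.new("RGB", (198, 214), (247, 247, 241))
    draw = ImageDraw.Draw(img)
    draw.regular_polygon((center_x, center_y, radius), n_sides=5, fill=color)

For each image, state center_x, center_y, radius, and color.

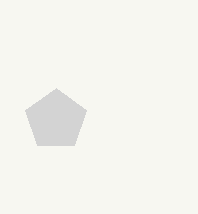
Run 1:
center_x = 56; center_y = 120; radius = 32; color = 'lightgray'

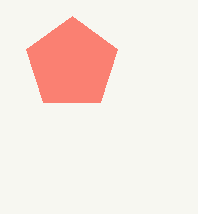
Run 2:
center_x = 72
center_y = 64
radius = 48
color = 'salmon'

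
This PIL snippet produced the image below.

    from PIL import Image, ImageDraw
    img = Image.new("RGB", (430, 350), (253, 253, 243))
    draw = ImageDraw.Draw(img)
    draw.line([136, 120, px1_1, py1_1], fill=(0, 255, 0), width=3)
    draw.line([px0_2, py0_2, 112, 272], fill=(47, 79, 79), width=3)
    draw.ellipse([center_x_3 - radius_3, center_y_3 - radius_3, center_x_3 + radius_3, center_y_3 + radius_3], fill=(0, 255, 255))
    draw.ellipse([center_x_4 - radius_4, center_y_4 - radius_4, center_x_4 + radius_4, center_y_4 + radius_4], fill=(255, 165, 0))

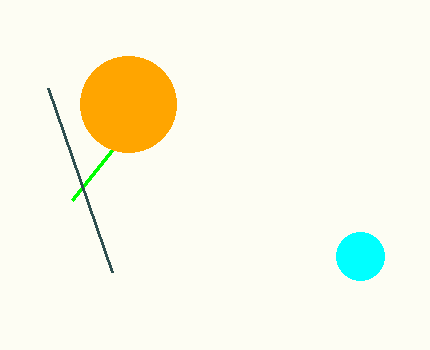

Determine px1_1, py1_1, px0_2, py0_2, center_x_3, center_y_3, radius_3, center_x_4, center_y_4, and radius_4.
px1_1 = 72
py1_1 = 200
px0_2 = 48
py0_2 = 88
center_x_3 = 360
center_y_3 = 256
radius_3 = 24
center_x_4 = 128
center_y_4 = 104
radius_4 = 48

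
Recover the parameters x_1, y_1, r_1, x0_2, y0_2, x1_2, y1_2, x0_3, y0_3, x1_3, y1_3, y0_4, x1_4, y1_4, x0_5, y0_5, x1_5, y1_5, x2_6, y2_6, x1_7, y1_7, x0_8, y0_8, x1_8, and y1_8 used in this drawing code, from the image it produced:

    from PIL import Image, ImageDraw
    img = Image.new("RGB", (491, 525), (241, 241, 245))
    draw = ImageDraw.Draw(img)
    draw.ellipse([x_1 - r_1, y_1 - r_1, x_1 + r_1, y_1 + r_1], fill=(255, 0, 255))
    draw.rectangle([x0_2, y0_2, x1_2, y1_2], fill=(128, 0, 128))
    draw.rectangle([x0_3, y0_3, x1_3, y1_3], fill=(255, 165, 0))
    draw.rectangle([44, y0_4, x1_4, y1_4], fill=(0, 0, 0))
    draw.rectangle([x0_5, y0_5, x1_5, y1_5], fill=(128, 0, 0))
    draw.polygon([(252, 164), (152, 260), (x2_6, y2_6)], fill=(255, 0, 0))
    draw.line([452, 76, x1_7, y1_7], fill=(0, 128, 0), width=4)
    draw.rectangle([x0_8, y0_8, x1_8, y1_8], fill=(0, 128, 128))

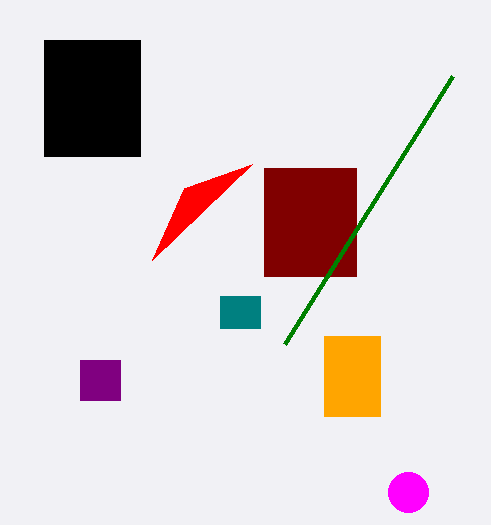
x_1 = 408, y_1 = 492, r_1 = 20, x0_2 = 80, y0_2 = 360, x1_2 = 120, y1_2 = 400, x0_3 = 324, y0_3 = 336, x1_3 = 380, y1_3 = 416, y0_4 = 40, x1_4 = 140, y1_4 = 156, x0_5 = 264, y0_5 = 168, x1_5 = 356, y1_5 = 276, x2_6 = 184, y2_6 = 188, x1_7 = 284, y1_7 = 344, x0_8 = 220, y0_8 = 296, x1_8 = 260, y1_8 = 328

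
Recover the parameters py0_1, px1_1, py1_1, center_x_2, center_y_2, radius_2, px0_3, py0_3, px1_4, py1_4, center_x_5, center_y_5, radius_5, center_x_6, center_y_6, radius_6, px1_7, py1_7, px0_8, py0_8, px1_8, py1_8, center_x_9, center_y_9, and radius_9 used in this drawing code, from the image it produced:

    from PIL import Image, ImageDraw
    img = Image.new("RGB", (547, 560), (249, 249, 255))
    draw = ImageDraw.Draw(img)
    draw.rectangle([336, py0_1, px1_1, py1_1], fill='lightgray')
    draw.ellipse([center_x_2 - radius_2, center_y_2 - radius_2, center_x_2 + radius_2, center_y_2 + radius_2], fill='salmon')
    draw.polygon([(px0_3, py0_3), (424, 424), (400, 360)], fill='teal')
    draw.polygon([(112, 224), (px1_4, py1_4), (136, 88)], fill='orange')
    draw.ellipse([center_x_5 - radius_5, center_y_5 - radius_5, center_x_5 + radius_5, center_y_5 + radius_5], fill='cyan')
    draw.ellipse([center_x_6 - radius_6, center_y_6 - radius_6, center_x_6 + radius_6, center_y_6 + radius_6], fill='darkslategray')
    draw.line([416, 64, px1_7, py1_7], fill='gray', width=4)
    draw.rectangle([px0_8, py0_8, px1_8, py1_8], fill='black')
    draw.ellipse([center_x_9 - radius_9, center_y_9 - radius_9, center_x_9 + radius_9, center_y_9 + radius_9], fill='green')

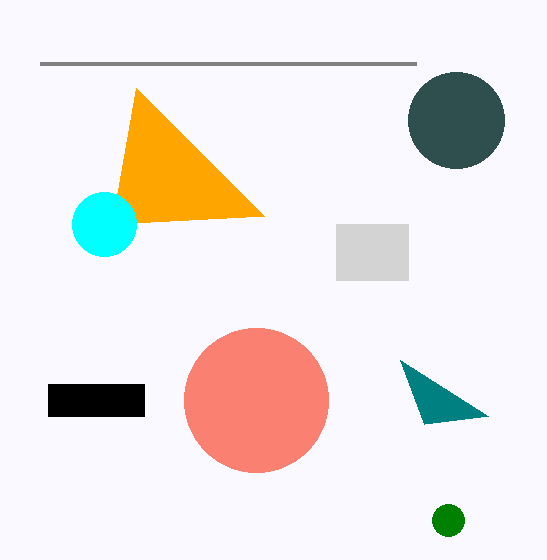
py0_1 = 224; px1_1 = 408; py1_1 = 280; center_x_2 = 256; center_y_2 = 400; radius_2 = 72; px0_3 = 488; py0_3 = 416; px1_4 = 264; py1_4 = 216; center_x_5 = 104; center_y_5 = 224; radius_5 = 32; center_x_6 = 456; center_y_6 = 120; radius_6 = 48; px1_7 = 40; py1_7 = 64; px0_8 = 48; py0_8 = 384; px1_8 = 144; py1_8 = 416; center_x_9 = 448; center_y_9 = 520; radius_9 = 16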